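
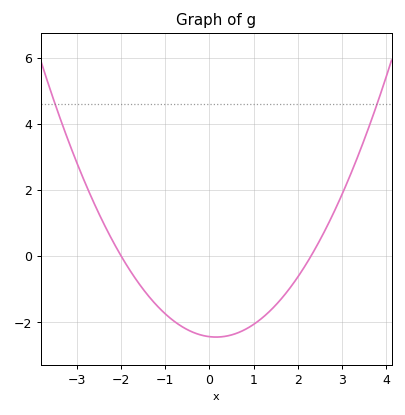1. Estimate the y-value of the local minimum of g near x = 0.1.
-2.4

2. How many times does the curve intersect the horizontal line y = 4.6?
2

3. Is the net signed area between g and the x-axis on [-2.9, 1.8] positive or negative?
negative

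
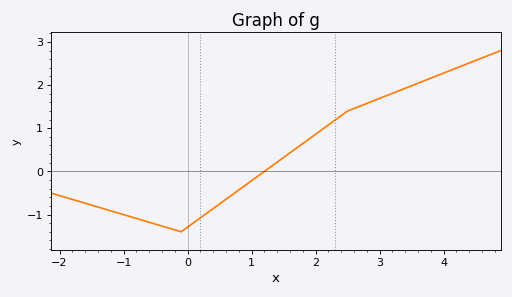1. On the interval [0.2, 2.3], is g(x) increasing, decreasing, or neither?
increasing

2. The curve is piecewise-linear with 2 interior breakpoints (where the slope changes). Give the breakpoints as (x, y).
(-0.1, -1.4); (2.5, 1.4)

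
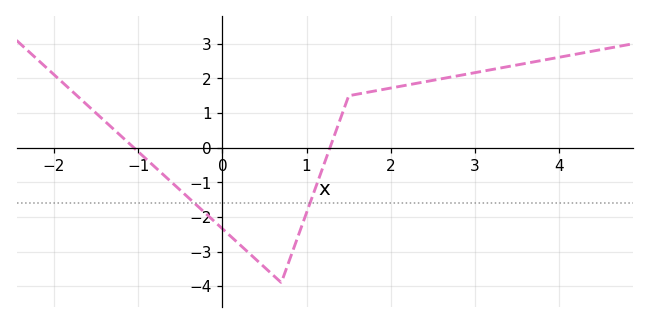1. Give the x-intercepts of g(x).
-1.05, 1.28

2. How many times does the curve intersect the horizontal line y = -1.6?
2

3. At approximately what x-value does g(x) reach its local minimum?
0.699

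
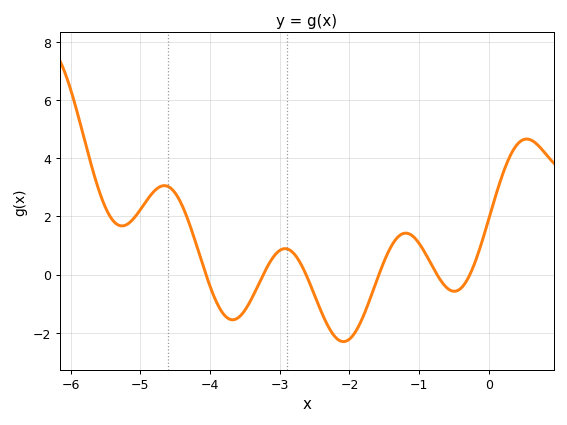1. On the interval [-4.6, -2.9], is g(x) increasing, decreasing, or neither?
neither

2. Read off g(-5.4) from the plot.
1.8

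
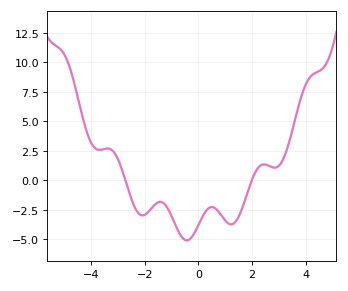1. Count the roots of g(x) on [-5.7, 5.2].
2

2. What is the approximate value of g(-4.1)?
3.71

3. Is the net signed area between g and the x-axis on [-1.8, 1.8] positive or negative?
negative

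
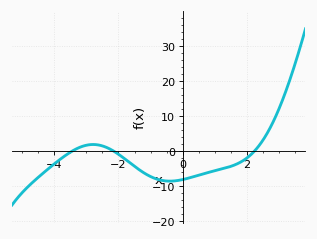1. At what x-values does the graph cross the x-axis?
-3.4, -2.2, 2.2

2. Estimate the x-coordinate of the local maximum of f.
-2.8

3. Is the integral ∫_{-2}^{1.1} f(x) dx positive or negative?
negative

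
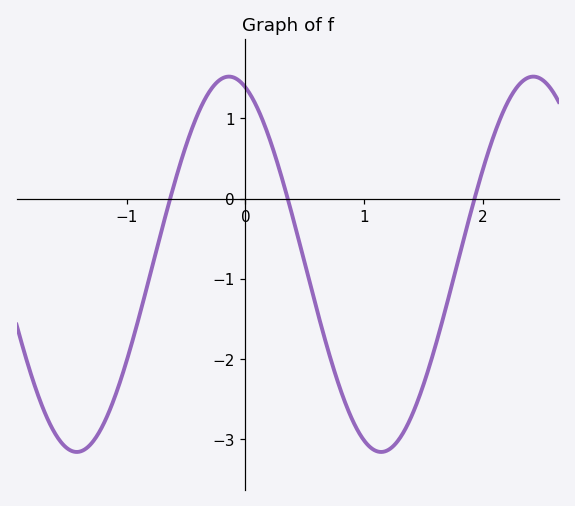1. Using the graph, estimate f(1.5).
-2.3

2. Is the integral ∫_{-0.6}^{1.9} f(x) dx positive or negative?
negative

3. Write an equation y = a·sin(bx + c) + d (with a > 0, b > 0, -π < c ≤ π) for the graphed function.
y = 2.34sin(2.5x + 1.9) - 0.82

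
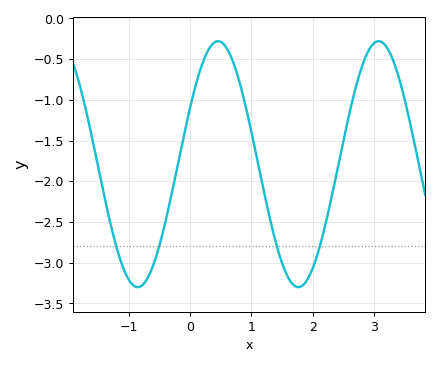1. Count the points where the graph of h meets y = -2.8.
4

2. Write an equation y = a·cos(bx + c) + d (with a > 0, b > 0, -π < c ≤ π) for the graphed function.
y = 1.51cos(2.4x - 1.1) - 1.79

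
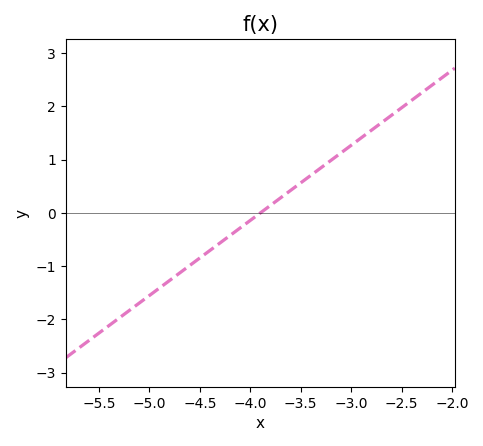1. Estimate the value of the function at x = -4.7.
-1.1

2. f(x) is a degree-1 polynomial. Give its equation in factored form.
y = 1.41(x + 3.9)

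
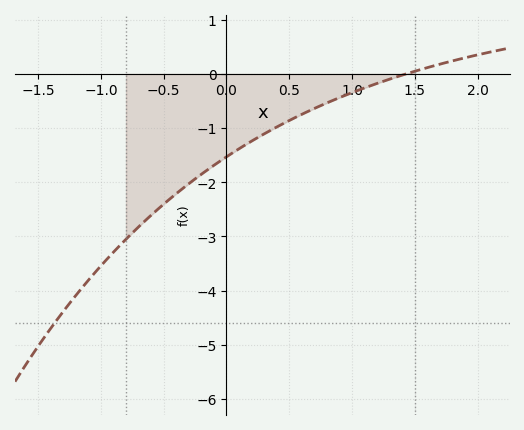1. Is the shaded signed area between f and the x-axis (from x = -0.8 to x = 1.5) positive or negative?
negative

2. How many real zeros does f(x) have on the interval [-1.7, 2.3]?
1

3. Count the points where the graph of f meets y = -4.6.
1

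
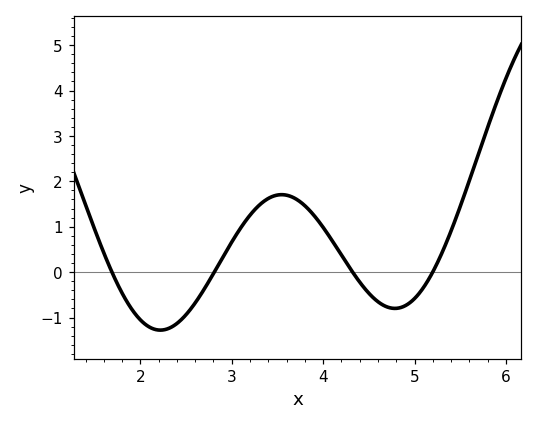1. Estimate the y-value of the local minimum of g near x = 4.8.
-0.799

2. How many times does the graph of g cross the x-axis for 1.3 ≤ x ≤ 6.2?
4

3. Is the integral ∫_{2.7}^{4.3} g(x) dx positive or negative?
positive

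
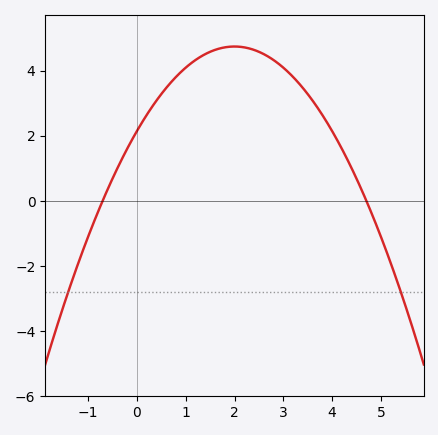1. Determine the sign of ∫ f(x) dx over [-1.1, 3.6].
positive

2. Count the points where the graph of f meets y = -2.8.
2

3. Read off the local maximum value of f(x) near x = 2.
4.74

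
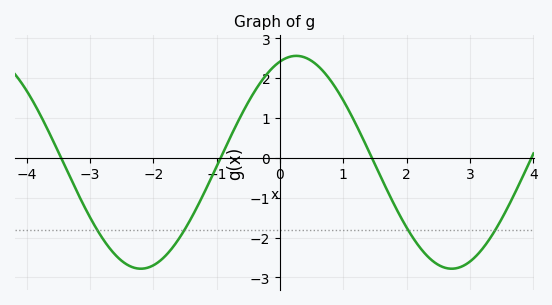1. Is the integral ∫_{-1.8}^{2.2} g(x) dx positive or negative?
positive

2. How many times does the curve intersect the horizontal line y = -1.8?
4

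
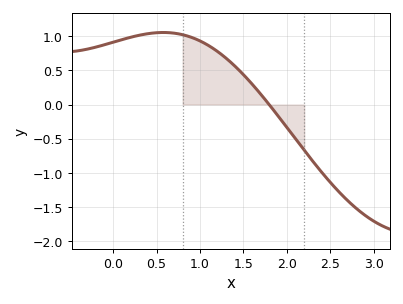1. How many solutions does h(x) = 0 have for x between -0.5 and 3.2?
1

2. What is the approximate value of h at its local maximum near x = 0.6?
1.05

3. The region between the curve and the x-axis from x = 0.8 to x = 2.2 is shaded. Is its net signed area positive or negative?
positive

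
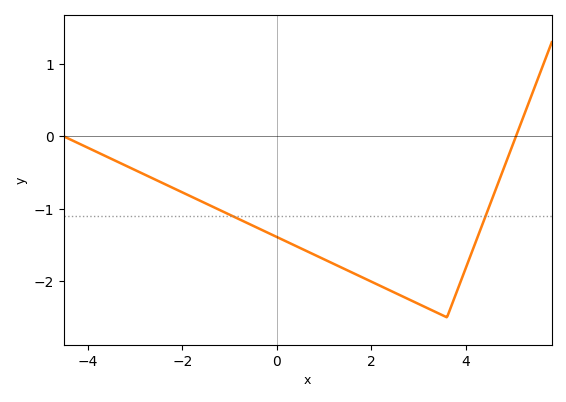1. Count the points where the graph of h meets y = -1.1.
2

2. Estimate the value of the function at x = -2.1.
-0.7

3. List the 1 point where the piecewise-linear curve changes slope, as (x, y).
(3.6, -2.5)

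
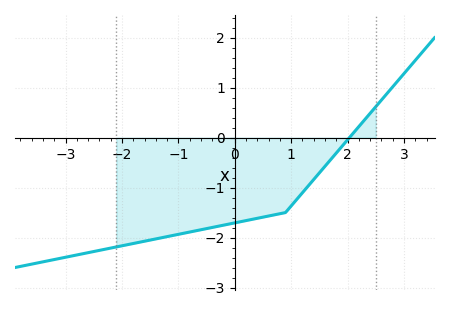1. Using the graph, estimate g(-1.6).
-2.07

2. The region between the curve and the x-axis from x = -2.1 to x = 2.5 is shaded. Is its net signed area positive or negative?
negative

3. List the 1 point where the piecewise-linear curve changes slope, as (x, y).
(0.9, -1.5)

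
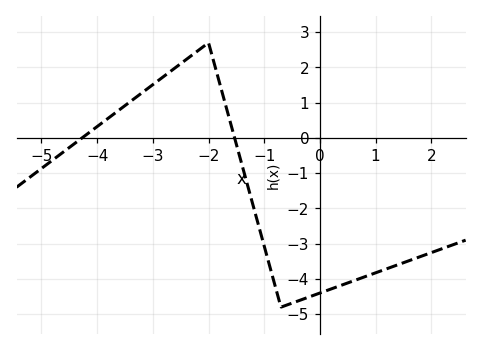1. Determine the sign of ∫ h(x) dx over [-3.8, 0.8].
negative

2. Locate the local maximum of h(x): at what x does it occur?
-2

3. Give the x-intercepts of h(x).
-4.27, -1.53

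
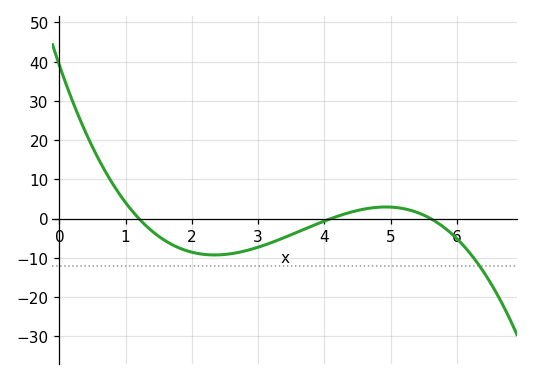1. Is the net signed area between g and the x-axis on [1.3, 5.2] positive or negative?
negative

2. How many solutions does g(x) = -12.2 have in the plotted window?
1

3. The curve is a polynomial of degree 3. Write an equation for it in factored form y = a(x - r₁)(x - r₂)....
y = -1.42(x - 1.2)(x - 4.1)(x - 5.6)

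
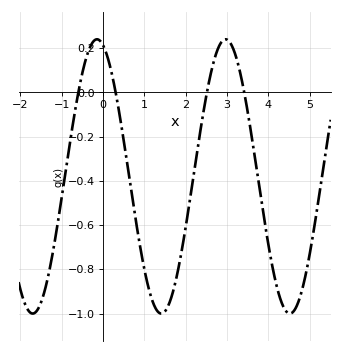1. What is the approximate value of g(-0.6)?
0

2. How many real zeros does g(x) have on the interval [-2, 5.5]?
4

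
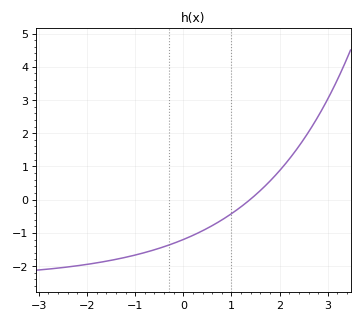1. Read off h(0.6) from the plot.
-0.8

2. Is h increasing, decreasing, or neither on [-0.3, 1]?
increasing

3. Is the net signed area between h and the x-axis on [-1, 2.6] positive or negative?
negative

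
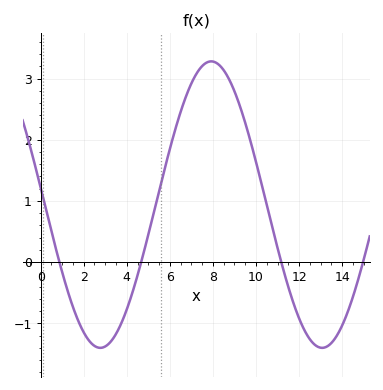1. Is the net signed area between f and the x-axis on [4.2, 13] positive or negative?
positive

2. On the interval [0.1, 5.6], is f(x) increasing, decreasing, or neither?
neither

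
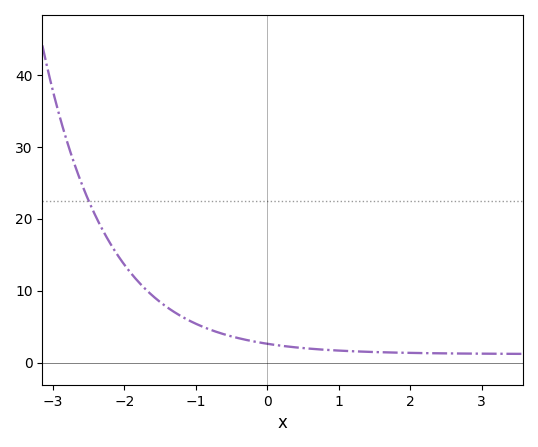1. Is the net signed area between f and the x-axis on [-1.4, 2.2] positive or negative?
positive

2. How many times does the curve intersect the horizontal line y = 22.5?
1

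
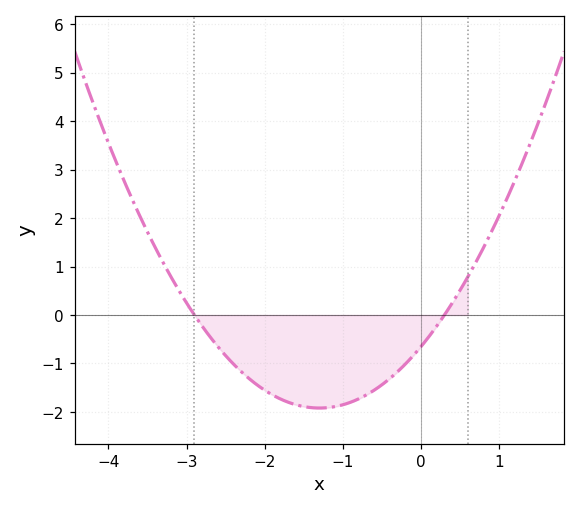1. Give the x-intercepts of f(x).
-2.9, 0.3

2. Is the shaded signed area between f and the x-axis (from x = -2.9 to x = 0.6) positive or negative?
negative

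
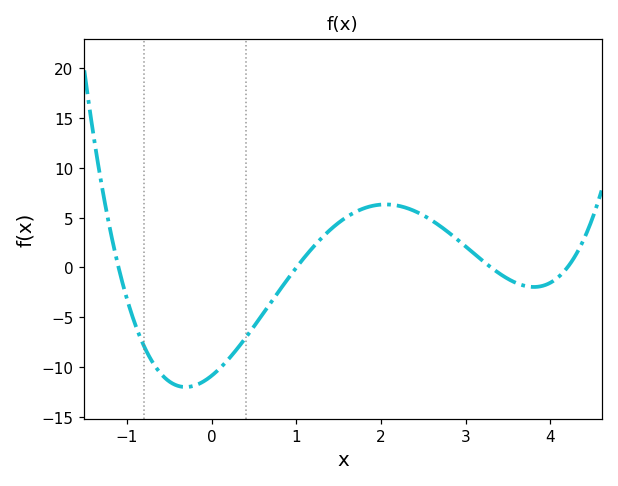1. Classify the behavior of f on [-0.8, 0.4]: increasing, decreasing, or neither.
neither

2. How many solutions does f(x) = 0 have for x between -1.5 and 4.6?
4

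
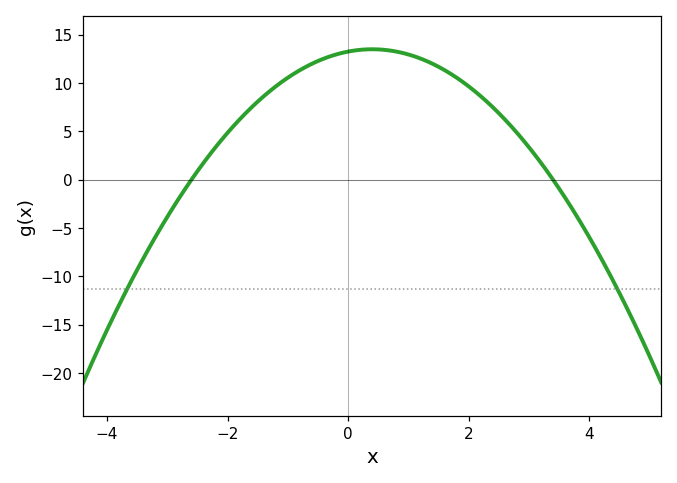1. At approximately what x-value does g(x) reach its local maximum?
0.4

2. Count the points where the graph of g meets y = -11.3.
2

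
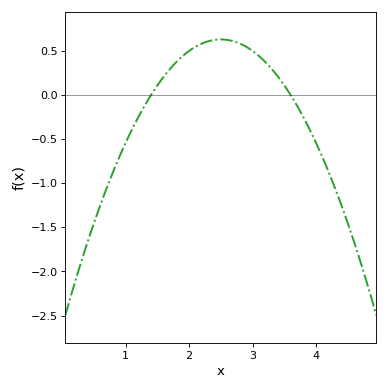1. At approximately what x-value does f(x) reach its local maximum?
2.5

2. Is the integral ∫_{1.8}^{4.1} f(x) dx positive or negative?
positive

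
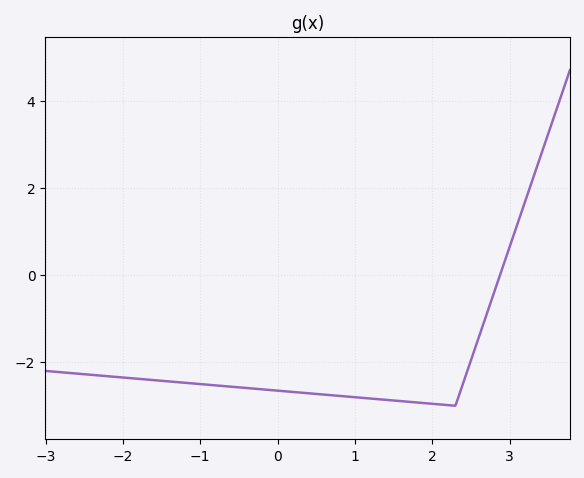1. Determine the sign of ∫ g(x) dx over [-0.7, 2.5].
negative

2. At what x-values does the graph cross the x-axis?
2.9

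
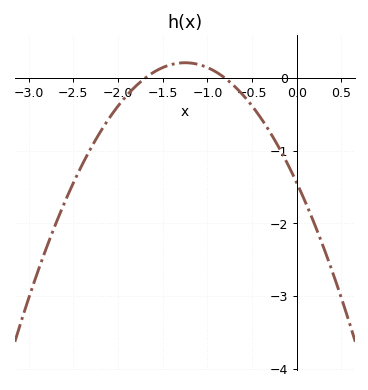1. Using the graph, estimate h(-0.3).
-0.7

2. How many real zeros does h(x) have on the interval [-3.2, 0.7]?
2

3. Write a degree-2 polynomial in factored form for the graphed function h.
y = -1.06(x + 1.7)(x + 0.8)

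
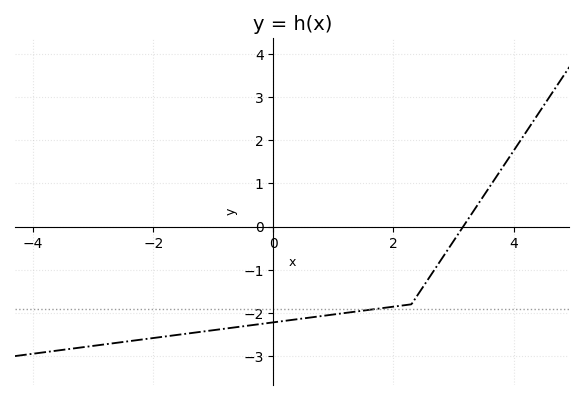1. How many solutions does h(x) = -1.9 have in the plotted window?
1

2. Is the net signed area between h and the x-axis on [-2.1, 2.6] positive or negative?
negative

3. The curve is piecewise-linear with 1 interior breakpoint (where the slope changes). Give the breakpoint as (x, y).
(2.3, -1.8)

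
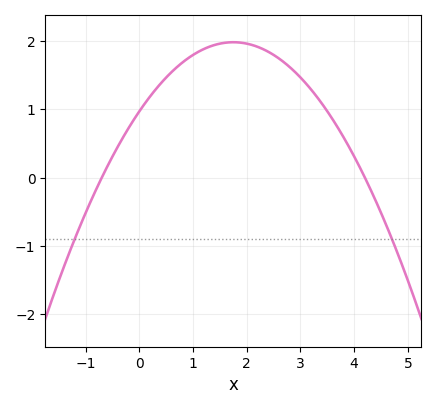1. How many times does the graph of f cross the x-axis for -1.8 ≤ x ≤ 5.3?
2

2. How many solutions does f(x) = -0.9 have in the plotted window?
2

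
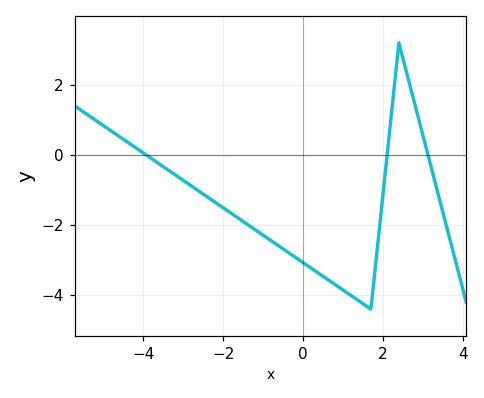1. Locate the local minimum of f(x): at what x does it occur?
1.6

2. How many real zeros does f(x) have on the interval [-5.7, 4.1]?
3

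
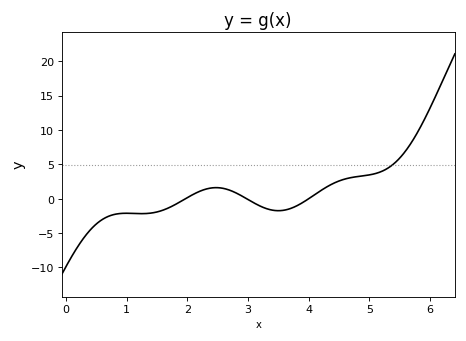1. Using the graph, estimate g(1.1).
-2.14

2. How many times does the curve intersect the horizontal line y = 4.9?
1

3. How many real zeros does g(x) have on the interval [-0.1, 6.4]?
3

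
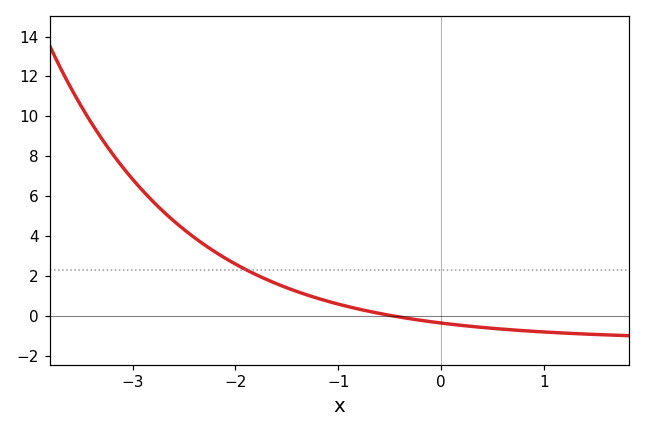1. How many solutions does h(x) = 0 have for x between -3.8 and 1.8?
1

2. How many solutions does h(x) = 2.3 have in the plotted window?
1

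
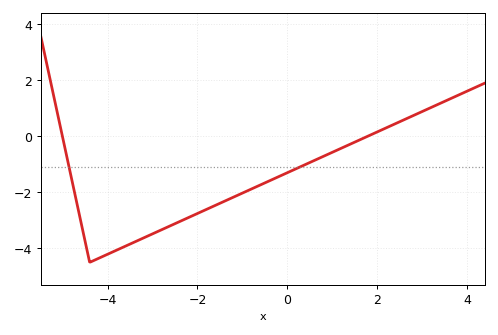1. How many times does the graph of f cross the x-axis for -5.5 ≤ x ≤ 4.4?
2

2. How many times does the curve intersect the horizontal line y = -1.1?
2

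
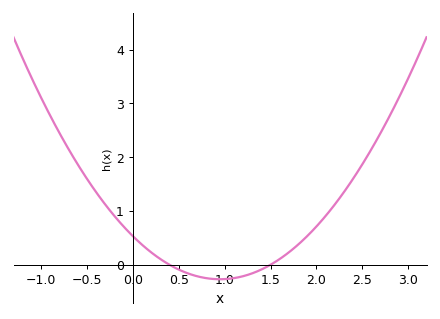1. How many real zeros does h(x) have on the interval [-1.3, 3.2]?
2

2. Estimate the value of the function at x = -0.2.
0.908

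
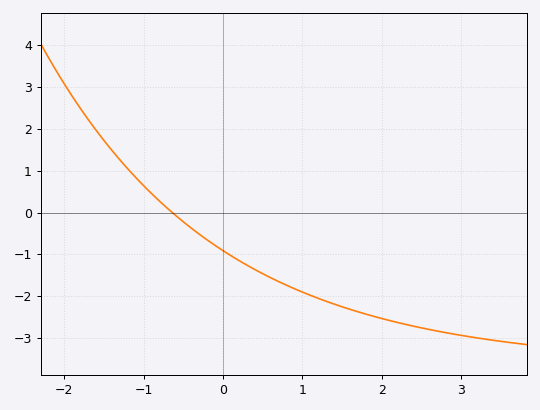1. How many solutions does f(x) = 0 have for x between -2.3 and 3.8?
1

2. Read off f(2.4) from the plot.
-2.7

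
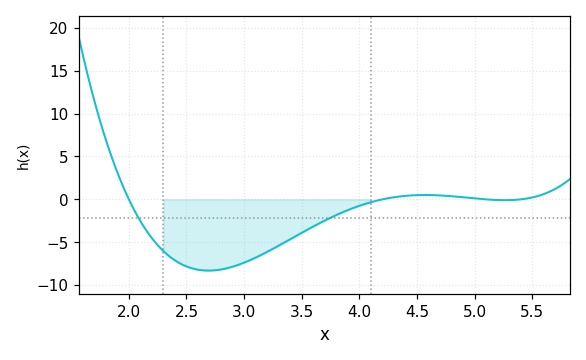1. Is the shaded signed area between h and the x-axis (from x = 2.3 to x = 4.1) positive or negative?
negative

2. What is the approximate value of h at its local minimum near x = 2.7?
-8.3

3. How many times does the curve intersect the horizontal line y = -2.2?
2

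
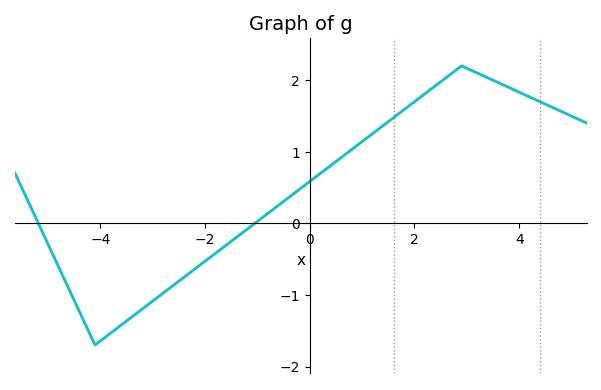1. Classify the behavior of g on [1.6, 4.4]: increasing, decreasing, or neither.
neither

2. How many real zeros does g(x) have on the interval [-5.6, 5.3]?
2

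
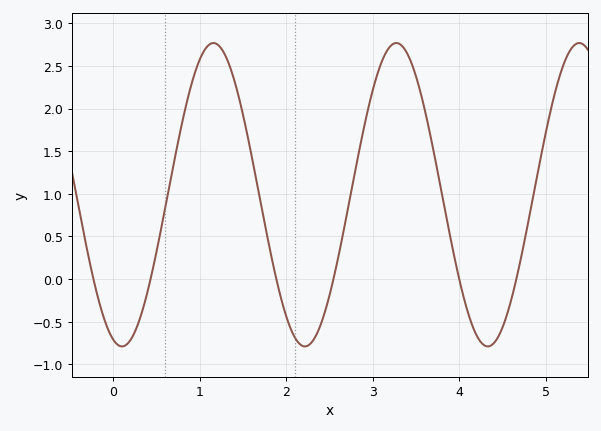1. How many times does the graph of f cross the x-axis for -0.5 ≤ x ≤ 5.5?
6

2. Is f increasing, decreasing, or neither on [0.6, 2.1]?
neither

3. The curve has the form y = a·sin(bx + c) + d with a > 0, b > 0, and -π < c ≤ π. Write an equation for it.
y = 1.78sin(3x - 1.9) + 0.99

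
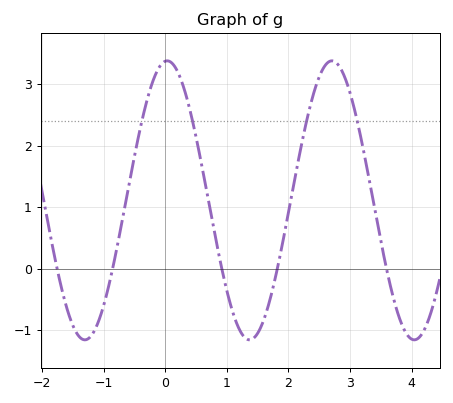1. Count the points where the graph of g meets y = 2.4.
4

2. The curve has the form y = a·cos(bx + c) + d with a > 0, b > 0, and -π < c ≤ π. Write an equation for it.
y = 2.27cos(2.35x - 0.08) + 1.11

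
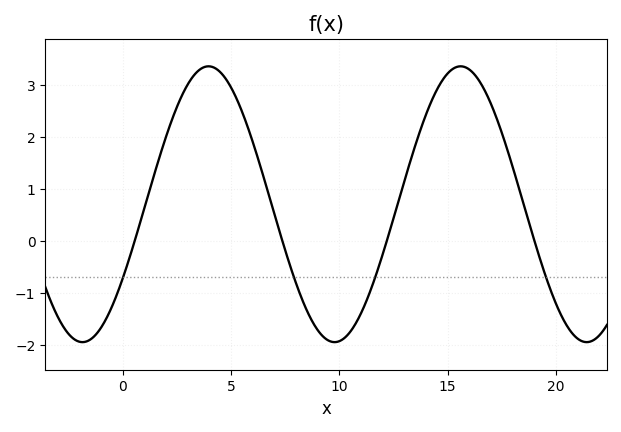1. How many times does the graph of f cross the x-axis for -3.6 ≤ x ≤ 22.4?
4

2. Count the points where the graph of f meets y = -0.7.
4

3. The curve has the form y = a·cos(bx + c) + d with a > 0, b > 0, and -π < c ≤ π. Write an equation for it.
y = 2.65cos(0.54x - 2.14) + 0.7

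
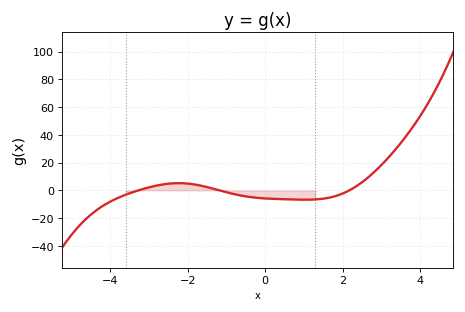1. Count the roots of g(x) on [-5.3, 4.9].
3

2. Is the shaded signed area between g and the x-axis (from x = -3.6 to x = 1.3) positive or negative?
negative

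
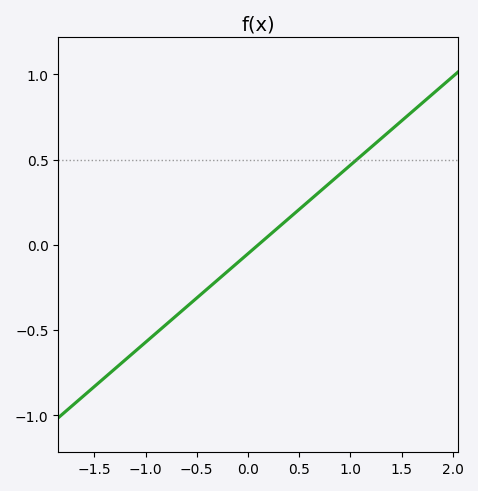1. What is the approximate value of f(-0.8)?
-0.45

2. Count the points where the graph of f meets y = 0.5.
1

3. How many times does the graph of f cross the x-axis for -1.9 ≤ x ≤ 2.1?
1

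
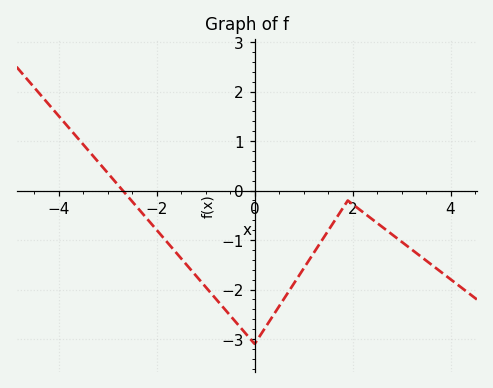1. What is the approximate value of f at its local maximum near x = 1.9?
-0.201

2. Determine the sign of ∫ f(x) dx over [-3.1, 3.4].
negative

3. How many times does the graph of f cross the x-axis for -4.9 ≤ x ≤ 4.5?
1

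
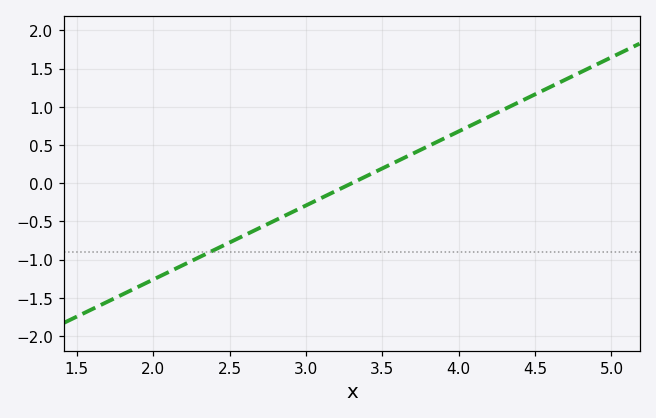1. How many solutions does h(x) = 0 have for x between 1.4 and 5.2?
1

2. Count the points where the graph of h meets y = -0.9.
1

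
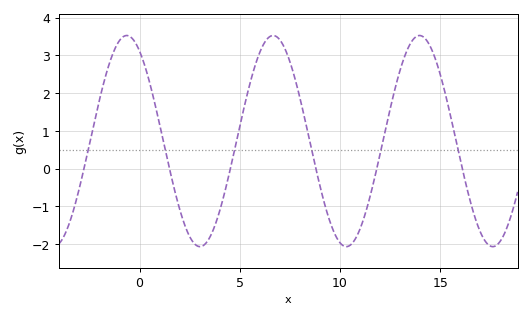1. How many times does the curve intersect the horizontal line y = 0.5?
6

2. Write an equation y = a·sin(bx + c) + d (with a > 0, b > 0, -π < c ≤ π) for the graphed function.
y = 2.8sin(0.86x + 2.12) + 0.73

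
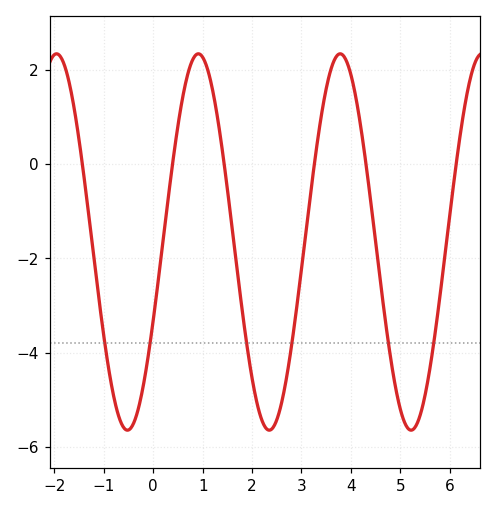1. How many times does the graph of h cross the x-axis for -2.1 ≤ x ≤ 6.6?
6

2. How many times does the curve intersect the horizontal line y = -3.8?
6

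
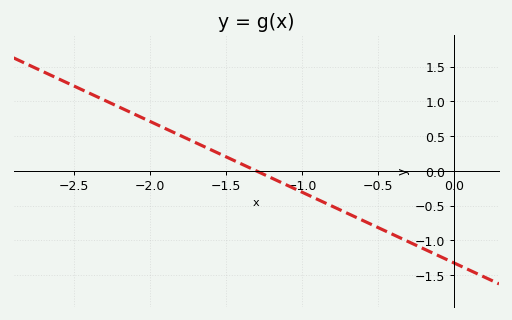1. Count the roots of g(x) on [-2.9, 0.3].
1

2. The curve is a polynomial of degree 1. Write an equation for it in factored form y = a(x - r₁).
y = -1.02(x + 1.3)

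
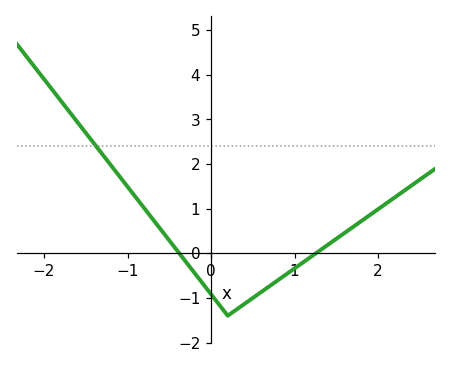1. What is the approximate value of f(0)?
-0.918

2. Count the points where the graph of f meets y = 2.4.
1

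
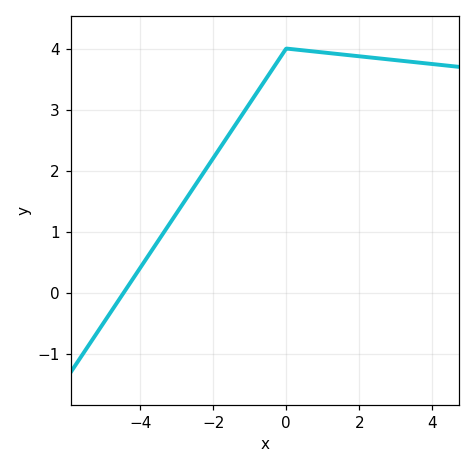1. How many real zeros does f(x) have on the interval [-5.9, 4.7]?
1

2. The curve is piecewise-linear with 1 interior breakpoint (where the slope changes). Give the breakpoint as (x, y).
(0, 4)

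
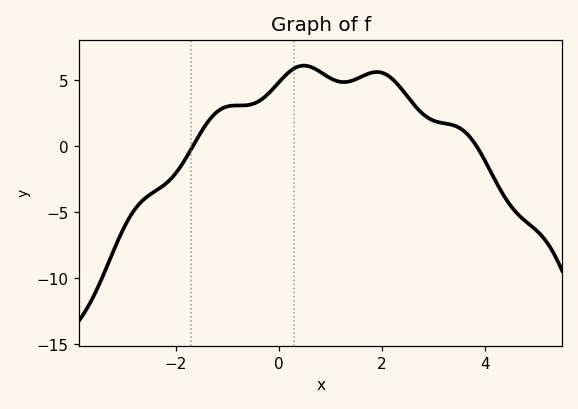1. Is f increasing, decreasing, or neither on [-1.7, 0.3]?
neither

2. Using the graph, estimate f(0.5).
6.09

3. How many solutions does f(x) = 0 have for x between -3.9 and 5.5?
2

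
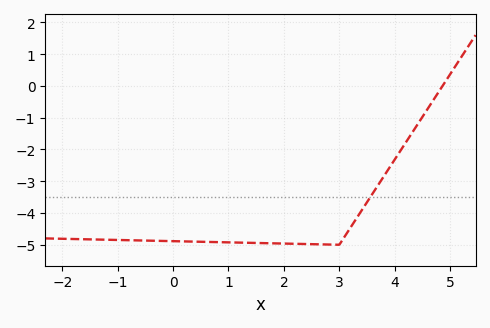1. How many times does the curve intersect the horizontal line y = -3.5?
1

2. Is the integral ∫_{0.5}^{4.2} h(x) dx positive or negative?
negative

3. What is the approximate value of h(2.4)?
-4.98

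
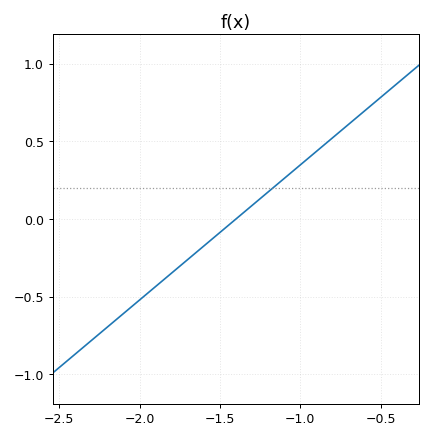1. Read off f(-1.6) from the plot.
-0.15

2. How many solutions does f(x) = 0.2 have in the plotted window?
1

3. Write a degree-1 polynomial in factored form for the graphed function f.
y = 0.87(x + 1.4)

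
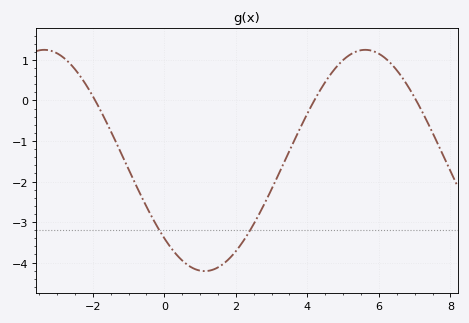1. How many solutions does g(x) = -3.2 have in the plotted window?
2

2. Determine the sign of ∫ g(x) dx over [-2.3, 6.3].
negative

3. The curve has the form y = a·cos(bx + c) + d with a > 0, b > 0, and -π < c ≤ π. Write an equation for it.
y = 2.73cos(0.7x + 2.3) - 1.48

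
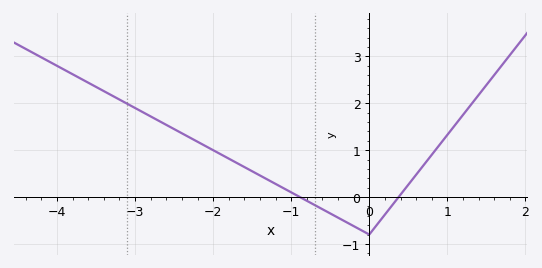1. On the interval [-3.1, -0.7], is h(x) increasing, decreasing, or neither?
decreasing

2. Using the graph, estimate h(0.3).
-0.162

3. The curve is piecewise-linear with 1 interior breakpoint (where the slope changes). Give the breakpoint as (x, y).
(0, -0.8)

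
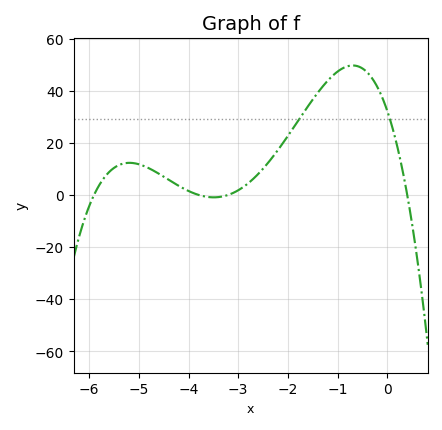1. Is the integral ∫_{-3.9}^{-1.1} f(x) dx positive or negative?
positive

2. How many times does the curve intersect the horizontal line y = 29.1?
2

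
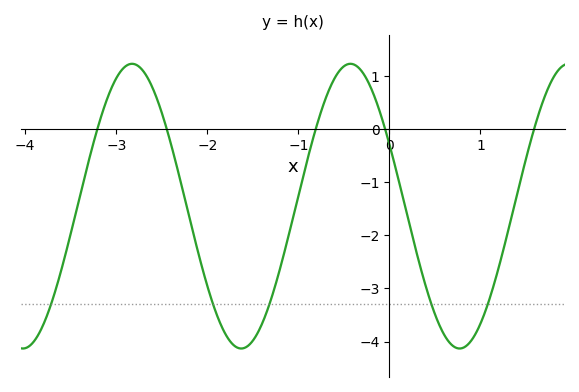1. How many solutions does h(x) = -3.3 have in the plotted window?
5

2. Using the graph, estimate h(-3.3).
-0.583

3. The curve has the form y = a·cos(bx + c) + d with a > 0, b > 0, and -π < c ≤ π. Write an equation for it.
y = 2.68cos(2.62x + 1.12) - 1.45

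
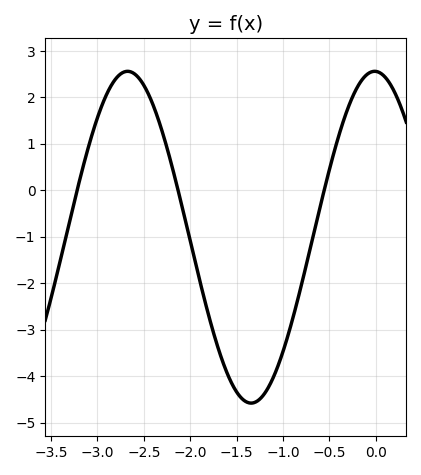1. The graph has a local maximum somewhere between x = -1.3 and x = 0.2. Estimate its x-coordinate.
0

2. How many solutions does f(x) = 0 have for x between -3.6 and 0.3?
3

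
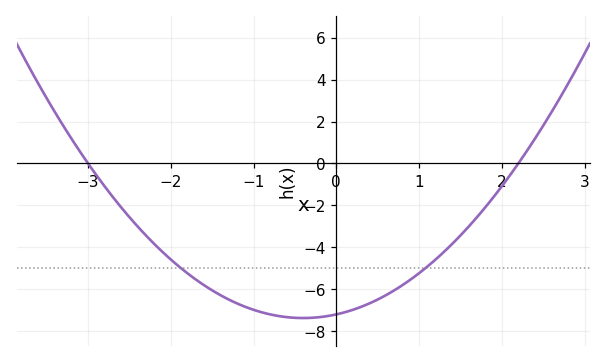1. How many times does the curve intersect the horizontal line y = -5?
2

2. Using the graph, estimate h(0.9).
-5.6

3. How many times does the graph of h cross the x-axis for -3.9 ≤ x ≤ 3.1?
2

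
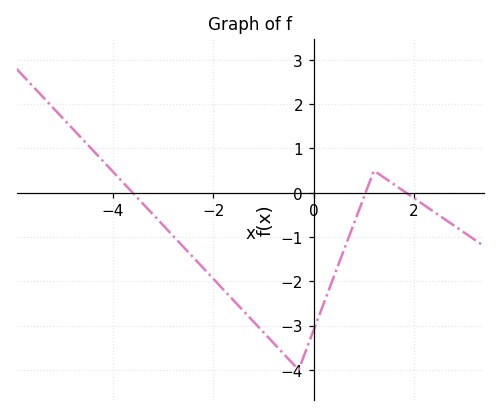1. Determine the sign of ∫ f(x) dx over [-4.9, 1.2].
negative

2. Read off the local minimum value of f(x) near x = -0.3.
-4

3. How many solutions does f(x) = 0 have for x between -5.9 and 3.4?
3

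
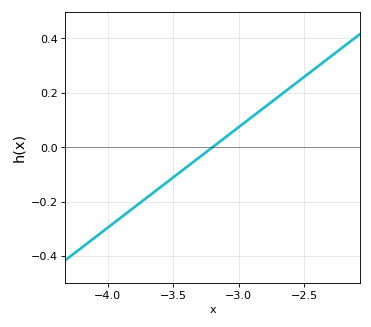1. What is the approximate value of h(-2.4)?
0.296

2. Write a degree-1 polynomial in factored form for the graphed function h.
y = 0.37(x + 3.2)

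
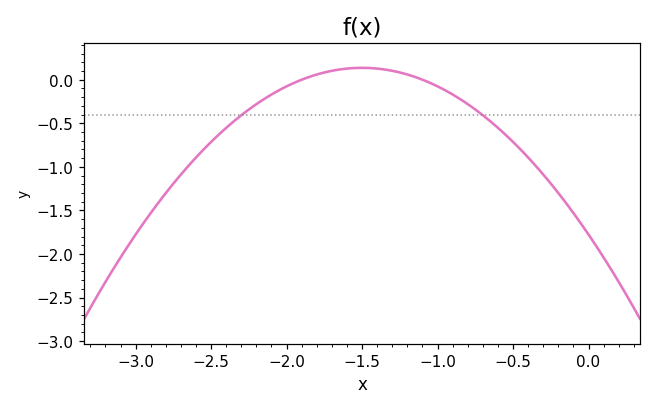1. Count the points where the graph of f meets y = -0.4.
2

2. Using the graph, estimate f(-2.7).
-1.09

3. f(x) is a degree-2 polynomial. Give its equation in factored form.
y = -0.85(x + 1.9)(x + 1.1)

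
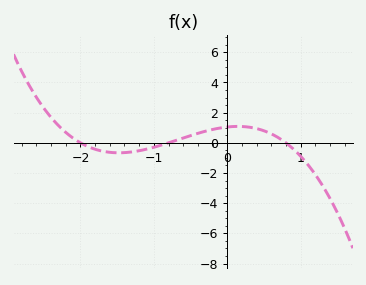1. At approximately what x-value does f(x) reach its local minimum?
-1.5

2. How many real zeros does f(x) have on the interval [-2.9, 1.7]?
3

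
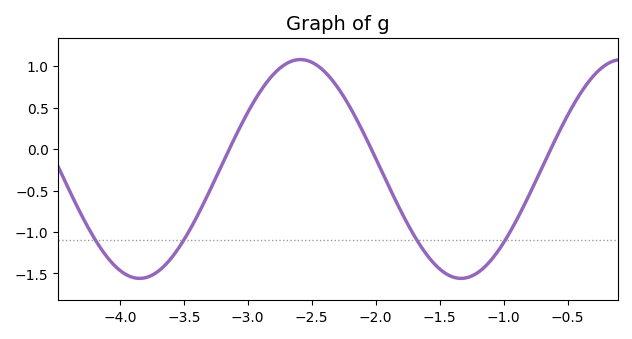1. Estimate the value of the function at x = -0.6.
0.1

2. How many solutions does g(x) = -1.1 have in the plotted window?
4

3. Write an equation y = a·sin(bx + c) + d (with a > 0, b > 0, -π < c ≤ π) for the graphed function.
y = 1.32sin(2.5x + 1.8) - 0.24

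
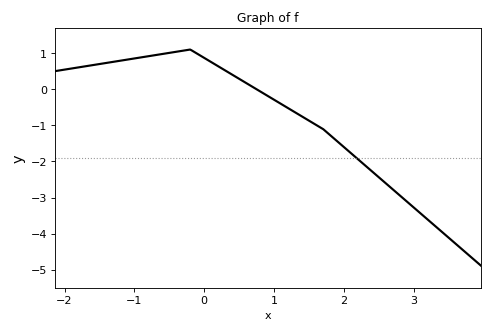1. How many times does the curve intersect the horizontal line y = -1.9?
1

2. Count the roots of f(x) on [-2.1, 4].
1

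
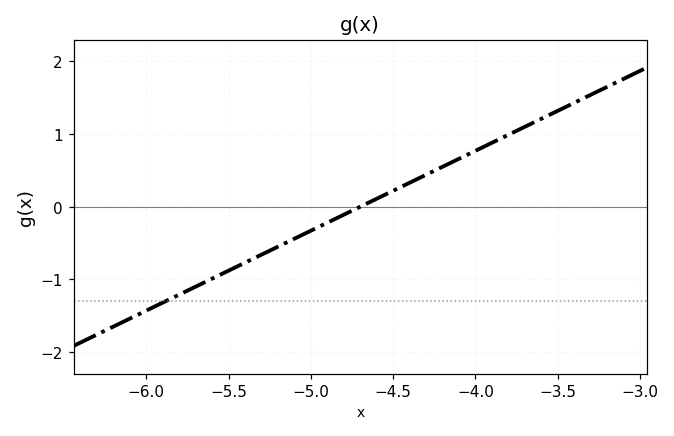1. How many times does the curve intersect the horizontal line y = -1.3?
1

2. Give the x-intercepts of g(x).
-4.7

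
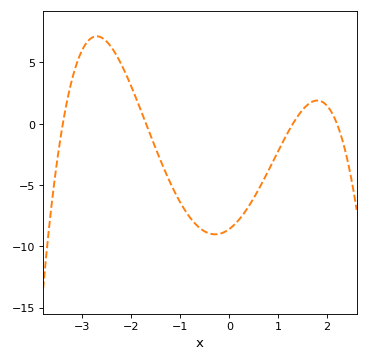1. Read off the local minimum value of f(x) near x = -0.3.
-9.03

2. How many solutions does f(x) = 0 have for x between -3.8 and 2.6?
4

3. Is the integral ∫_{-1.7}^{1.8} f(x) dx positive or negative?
negative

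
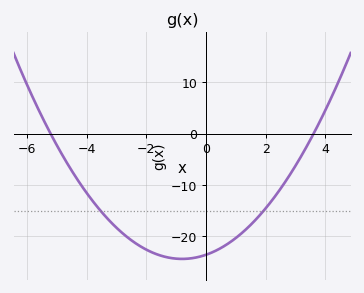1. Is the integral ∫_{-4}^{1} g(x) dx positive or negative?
negative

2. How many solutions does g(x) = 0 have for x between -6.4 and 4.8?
2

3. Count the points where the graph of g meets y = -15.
2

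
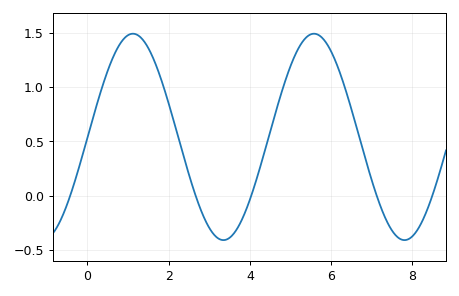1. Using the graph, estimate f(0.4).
1.05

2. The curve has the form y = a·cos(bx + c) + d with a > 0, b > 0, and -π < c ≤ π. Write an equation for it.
y = 0.95cos(1.4x - 1.6) + 0.54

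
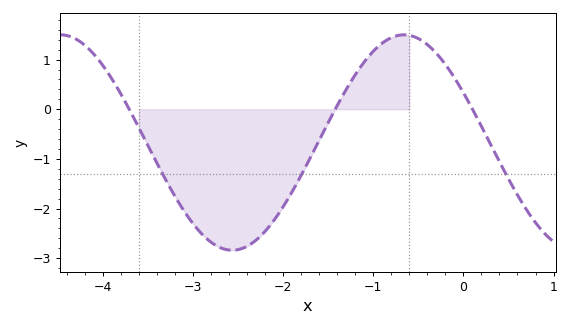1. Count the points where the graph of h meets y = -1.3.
3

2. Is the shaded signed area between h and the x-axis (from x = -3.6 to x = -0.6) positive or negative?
negative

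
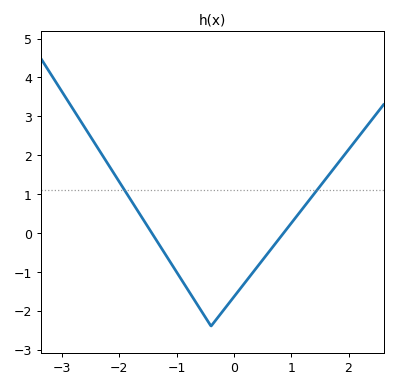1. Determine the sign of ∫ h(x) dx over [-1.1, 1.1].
negative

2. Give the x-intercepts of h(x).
-1.43, 0.868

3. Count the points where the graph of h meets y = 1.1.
2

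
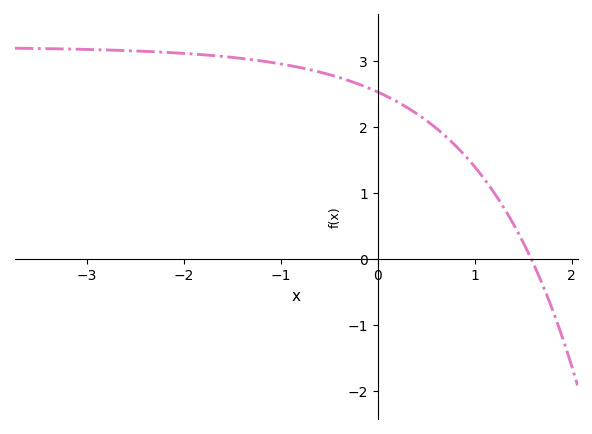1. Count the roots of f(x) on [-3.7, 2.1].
1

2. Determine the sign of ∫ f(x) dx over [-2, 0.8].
positive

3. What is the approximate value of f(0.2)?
2.4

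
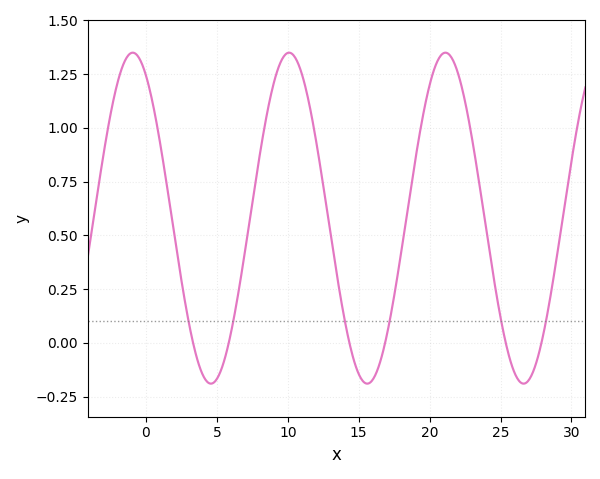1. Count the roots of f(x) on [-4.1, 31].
6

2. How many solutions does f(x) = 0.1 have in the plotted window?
6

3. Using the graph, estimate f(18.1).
0.46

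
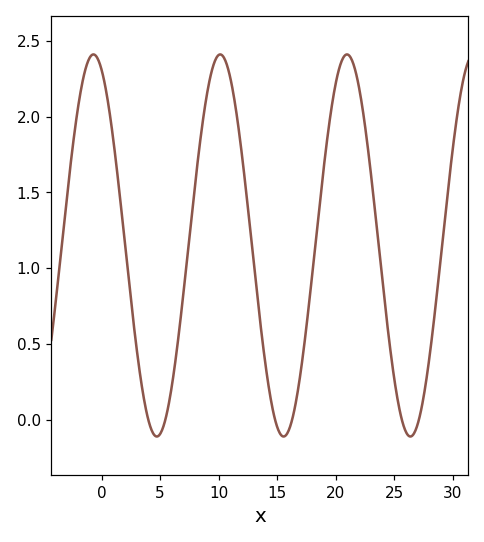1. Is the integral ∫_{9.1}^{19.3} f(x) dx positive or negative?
positive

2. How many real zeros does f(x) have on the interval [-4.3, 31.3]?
6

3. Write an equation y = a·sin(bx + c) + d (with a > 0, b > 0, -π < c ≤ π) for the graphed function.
y = 1.26sin(0.58x + 2) + 1.15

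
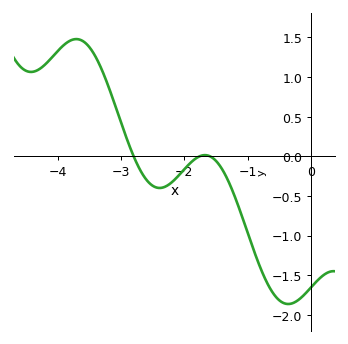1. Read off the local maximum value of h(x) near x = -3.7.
1.5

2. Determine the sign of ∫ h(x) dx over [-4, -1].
positive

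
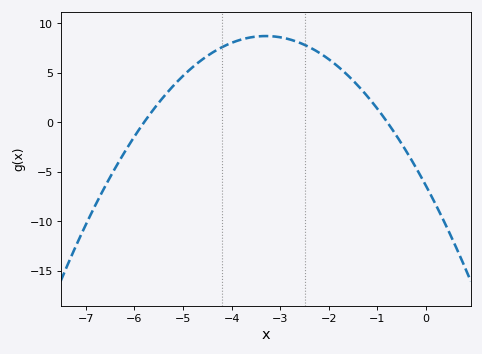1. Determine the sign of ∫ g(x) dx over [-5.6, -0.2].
positive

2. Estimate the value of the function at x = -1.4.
3.5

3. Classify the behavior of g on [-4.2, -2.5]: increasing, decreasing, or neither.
neither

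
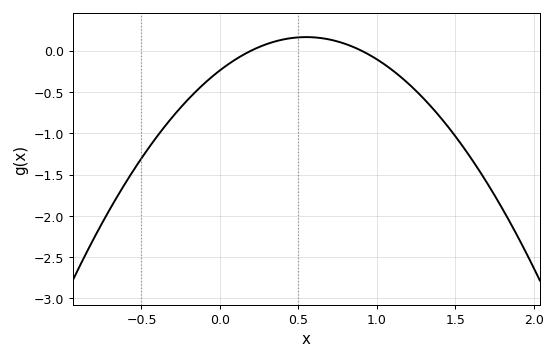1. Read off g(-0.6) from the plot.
-1.6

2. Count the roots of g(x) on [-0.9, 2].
2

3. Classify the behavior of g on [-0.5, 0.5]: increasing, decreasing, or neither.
increasing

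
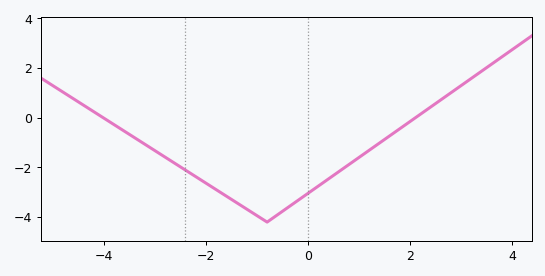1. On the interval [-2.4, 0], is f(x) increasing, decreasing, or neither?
neither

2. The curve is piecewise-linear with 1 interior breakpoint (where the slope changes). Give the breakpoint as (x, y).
(-0.8, -4.2)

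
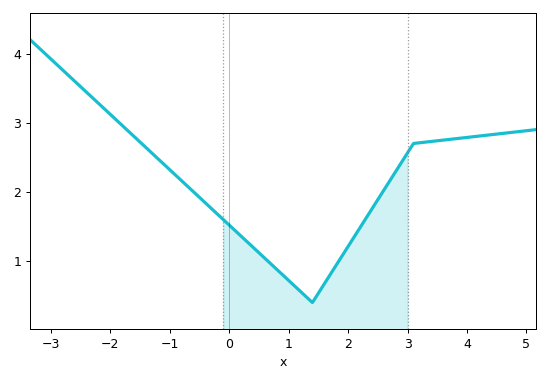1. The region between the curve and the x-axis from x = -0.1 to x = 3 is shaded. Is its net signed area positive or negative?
positive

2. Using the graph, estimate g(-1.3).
2.6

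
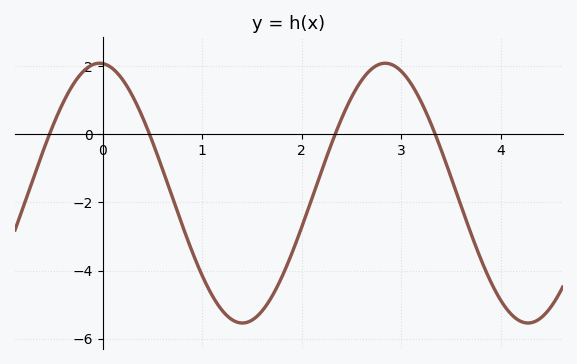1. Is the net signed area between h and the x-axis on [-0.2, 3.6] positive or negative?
negative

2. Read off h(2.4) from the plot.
0.461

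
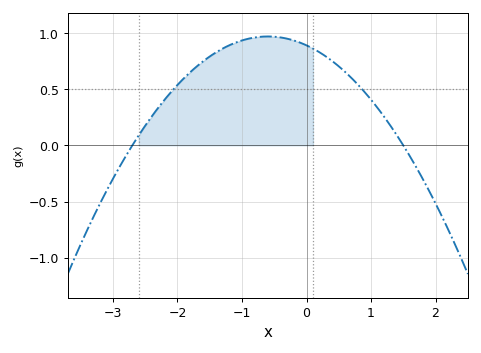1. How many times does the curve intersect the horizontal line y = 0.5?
2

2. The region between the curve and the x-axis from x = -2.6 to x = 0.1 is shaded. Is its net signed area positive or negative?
positive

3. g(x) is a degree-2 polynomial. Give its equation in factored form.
y = -0.22(x + 2.7)(x - 1.5)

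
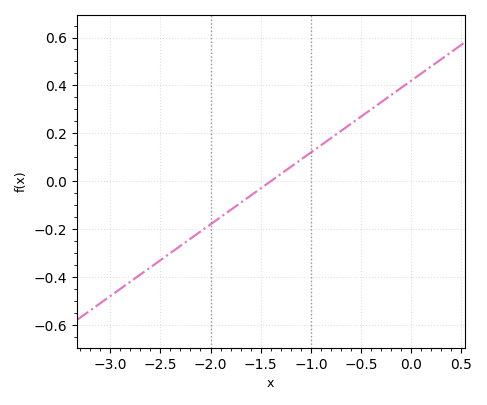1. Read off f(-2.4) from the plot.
-0.3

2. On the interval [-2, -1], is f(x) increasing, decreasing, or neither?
increasing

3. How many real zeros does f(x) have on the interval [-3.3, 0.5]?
1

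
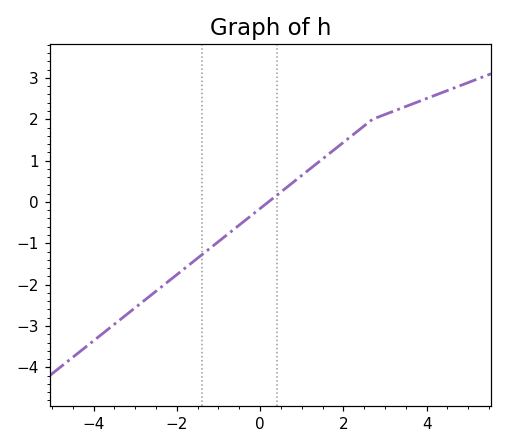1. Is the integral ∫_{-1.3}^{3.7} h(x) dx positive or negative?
positive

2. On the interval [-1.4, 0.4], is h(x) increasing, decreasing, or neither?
increasing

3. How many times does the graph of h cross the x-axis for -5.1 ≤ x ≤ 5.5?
1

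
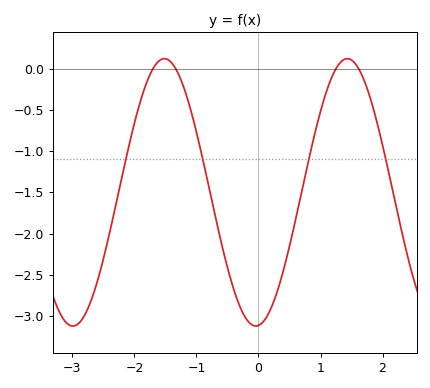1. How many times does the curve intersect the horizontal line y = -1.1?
4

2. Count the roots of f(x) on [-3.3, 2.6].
4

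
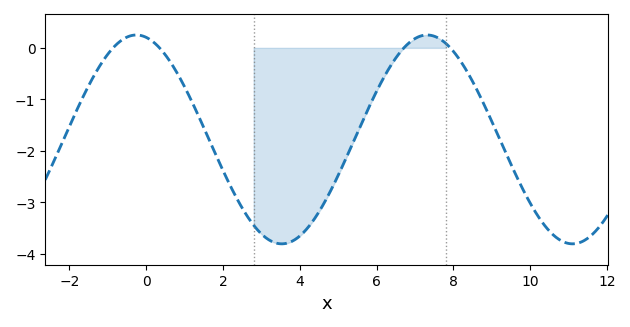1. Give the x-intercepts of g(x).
-0.8, 0.4, 6.8, 8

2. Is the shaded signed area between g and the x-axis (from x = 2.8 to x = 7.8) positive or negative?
negative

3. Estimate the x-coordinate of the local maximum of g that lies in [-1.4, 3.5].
-0.2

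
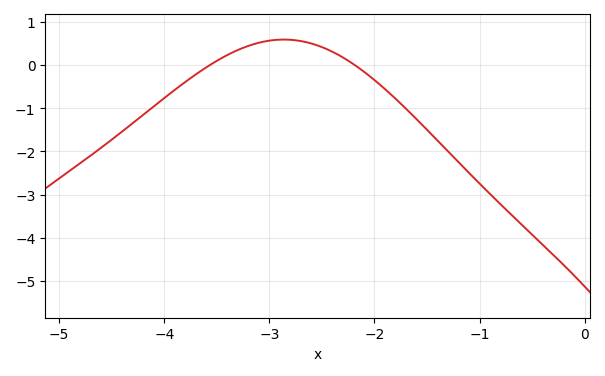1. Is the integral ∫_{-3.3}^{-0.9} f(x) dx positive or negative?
negative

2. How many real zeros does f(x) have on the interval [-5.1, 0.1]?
2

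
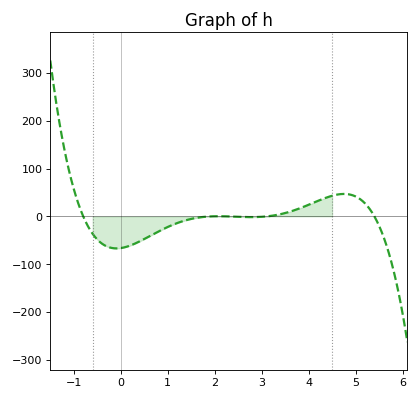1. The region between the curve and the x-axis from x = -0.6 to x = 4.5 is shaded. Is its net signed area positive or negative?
negative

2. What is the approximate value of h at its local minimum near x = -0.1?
-66.8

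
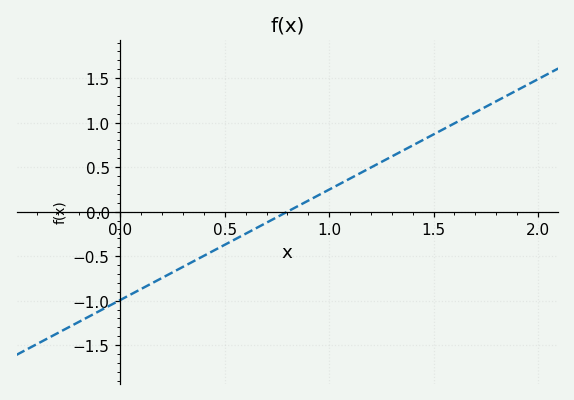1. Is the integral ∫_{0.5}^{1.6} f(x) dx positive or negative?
positive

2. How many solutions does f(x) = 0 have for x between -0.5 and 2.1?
1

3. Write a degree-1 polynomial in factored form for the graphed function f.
y = 1.24(x - 0.8)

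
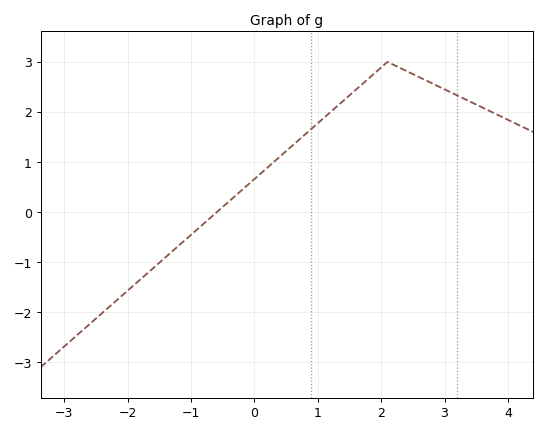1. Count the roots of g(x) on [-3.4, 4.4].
1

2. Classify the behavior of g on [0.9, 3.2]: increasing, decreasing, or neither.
neither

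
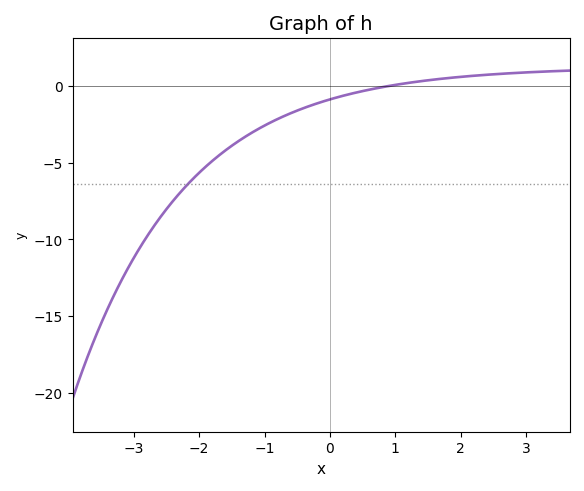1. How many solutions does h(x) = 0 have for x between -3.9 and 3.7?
1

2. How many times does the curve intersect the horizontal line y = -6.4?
1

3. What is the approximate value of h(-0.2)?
-1.15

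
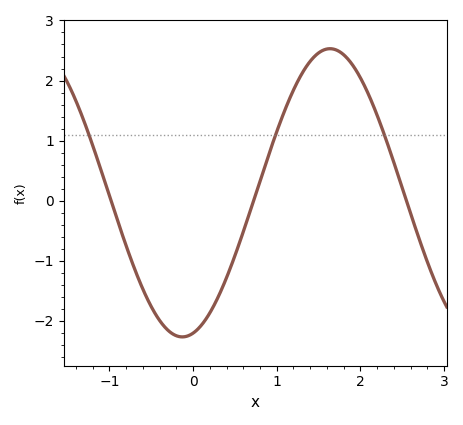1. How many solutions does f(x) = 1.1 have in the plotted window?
3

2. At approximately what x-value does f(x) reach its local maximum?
1.64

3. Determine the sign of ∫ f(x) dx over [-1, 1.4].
negative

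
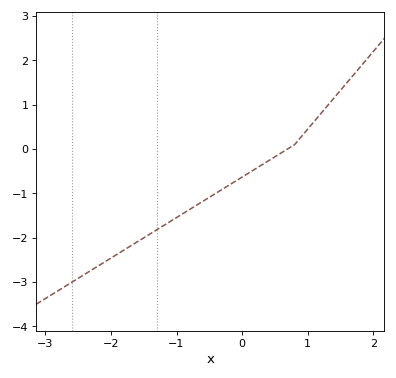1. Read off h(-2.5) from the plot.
-2.9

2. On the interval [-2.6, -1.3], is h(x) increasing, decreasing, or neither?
increasing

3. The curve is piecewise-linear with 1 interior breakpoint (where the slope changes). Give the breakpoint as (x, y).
(0.8, 0.1)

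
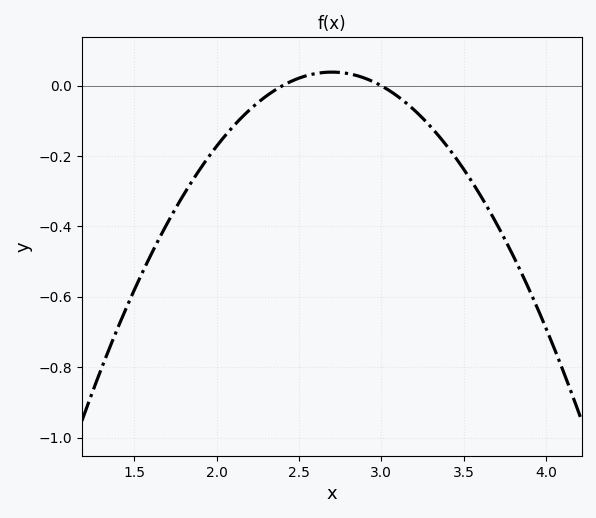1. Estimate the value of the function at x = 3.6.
-0.31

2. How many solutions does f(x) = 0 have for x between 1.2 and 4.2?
2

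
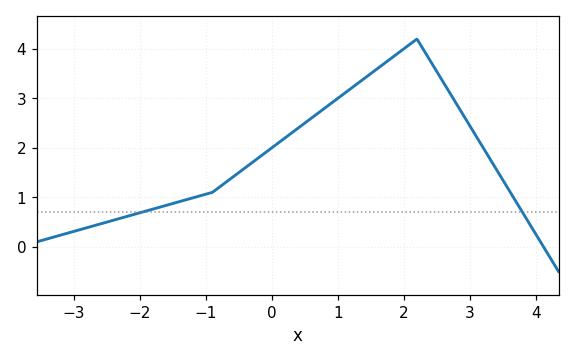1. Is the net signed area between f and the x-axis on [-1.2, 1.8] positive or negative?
positive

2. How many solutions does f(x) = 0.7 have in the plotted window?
2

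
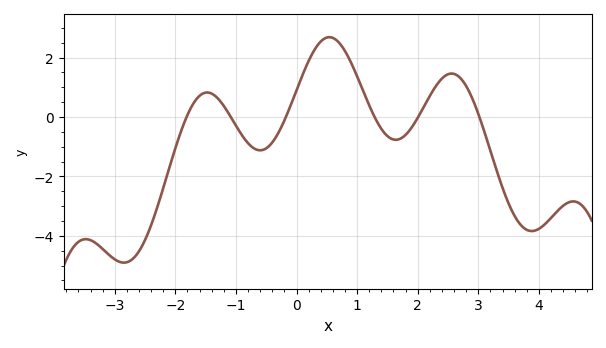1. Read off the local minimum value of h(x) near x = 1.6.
-0.767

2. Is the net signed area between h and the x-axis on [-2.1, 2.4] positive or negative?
positive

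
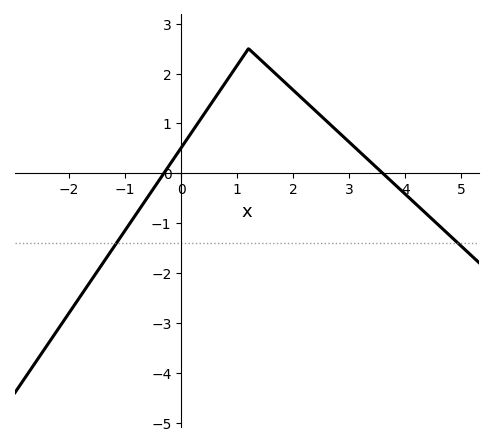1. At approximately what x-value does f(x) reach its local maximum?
1.2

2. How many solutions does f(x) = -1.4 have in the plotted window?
2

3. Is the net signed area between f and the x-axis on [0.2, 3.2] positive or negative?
positive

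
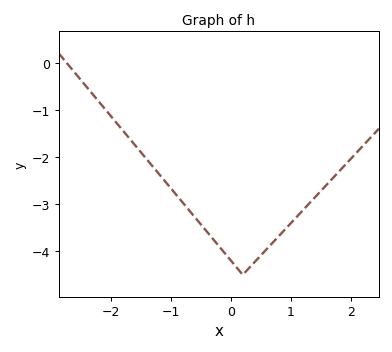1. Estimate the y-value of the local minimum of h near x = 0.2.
-4.5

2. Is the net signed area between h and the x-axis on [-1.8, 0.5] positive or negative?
negative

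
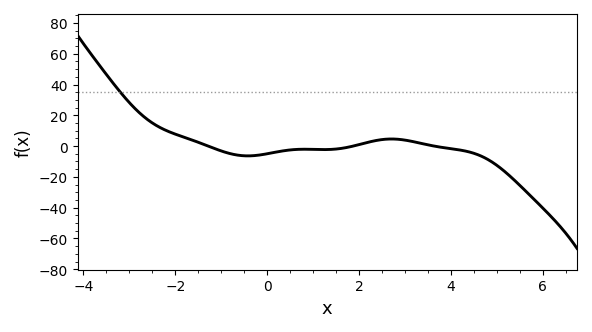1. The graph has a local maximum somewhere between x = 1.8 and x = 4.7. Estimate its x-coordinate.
2.7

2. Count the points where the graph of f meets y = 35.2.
1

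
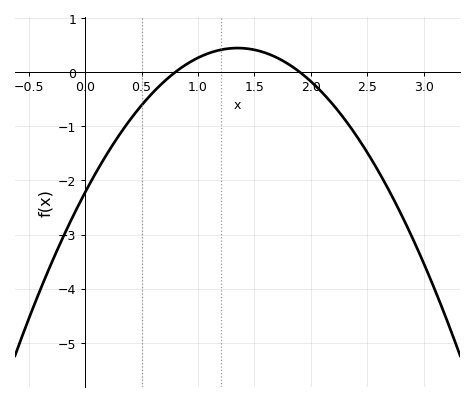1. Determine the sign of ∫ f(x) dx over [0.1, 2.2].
negative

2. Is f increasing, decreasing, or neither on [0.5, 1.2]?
increasing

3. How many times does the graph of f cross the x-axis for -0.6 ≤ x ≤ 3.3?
2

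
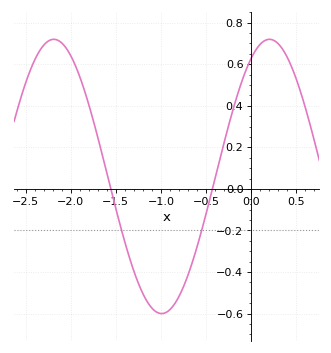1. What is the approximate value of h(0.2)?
0.72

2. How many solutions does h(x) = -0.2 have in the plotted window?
2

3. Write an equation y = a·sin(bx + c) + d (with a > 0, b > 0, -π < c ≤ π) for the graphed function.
y = 0.66sin(2.63x + 1.04) + 0.06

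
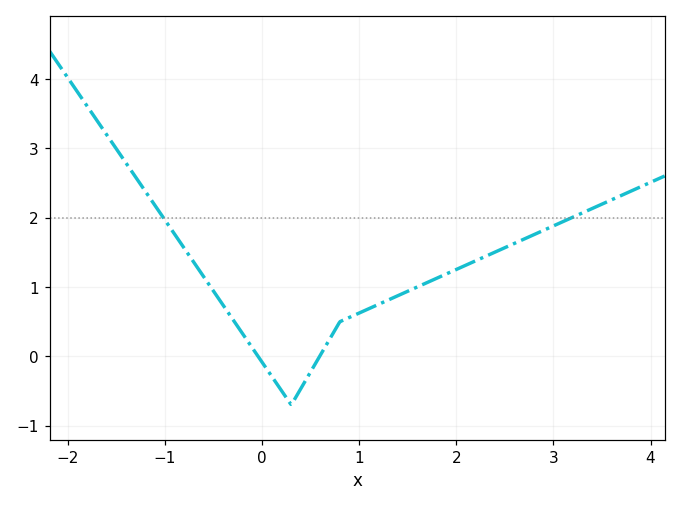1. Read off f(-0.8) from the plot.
1.6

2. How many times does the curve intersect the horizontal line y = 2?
2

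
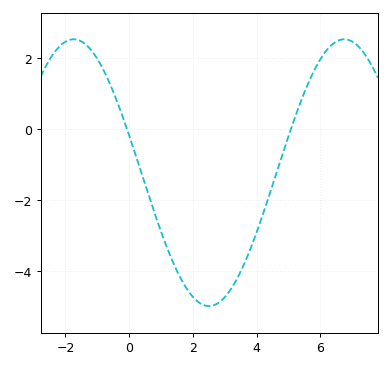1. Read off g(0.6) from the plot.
-1.84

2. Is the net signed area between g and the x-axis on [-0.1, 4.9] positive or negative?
negative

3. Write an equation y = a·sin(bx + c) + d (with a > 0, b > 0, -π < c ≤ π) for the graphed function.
y = 3.77sin(0.74x + 2.86) - 1.23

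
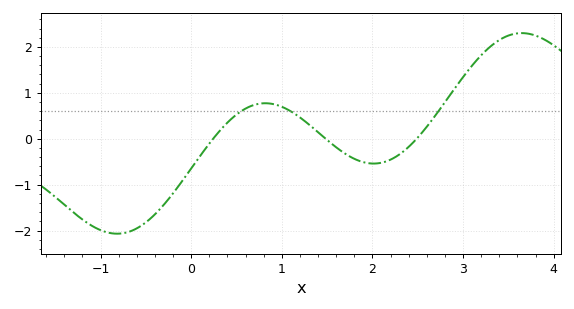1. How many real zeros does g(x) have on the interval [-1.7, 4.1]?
3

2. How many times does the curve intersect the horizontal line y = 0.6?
3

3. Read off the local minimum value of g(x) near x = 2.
-0.541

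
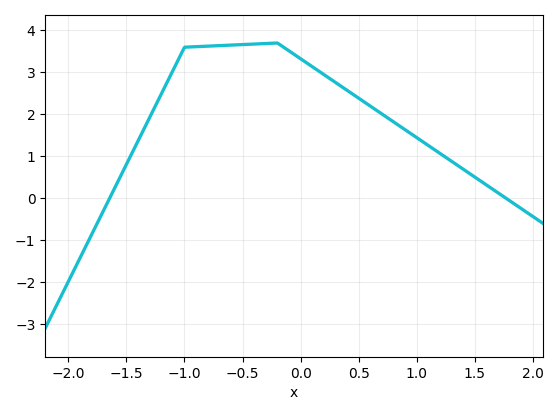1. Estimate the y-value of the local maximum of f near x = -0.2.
3.7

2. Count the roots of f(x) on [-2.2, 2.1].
2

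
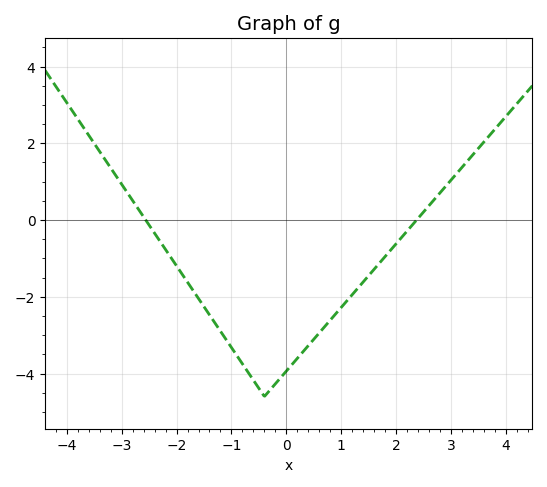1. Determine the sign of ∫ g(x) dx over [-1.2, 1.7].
negative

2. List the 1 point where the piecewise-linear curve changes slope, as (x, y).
(-0.4, -4.6)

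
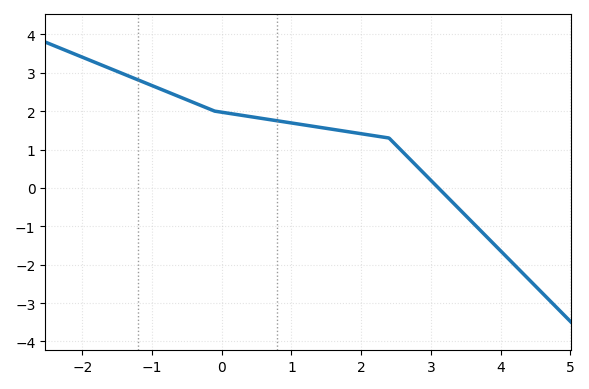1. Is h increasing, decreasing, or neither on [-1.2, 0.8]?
decreasing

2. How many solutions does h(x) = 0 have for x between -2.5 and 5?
1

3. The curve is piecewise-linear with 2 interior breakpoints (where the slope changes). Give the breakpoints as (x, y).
(-0.1, 2); (2.4, 1.3)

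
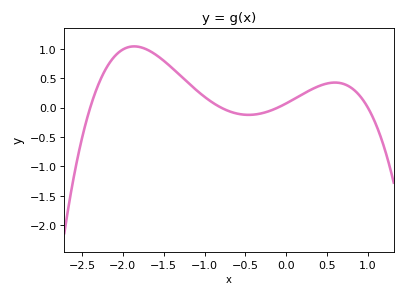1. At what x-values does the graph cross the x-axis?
-2.4, -0.8, -0.1, 1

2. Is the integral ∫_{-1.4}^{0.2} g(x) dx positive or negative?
positive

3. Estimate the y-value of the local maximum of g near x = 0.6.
0.4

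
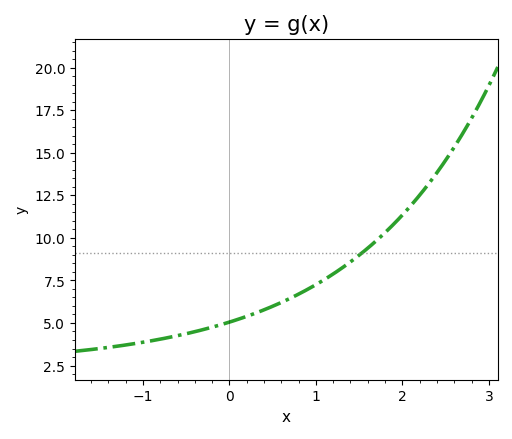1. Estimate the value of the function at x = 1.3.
8.2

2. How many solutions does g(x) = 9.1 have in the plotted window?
1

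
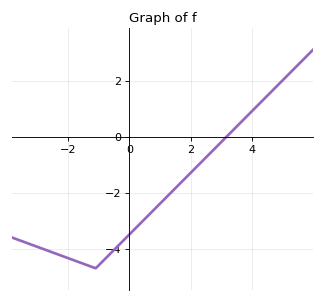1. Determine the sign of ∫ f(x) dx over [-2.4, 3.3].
negative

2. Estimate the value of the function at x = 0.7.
-2.71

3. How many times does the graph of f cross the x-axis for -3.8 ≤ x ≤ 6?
1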